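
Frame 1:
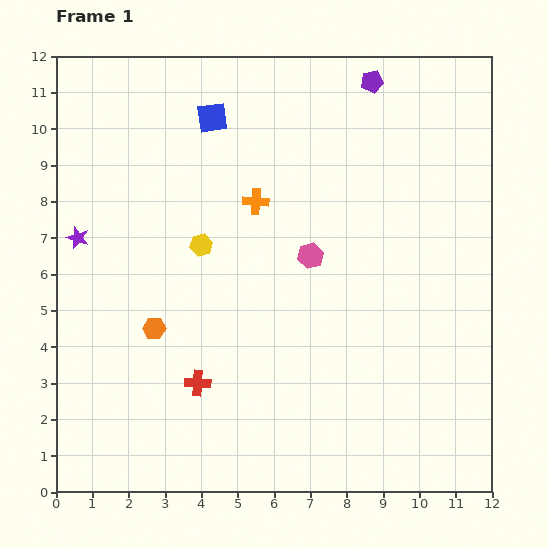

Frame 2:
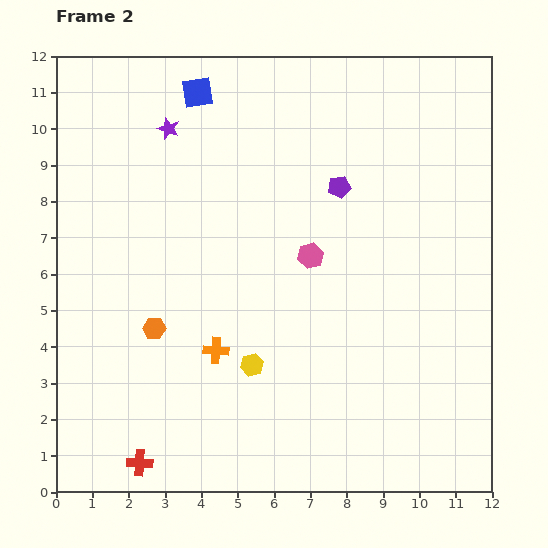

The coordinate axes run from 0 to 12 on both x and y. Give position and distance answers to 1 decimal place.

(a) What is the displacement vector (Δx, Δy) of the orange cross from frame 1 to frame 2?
(-1.1, -4.1)

The orange cross was at (5.5, 8.0) in frame 1 and (4.4, 3.9) in frame 2.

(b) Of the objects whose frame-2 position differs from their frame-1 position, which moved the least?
the blue square

(moved 0.8)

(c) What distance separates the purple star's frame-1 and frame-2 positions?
3.9

The purple star moved from (0.6, 7.0) to (3.1, 10.0), a distance of √(2.5² + 3.0²) ≈ 3.9.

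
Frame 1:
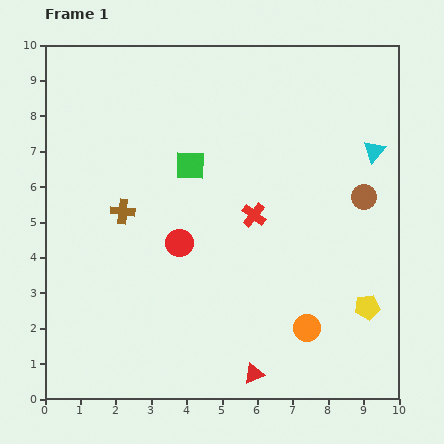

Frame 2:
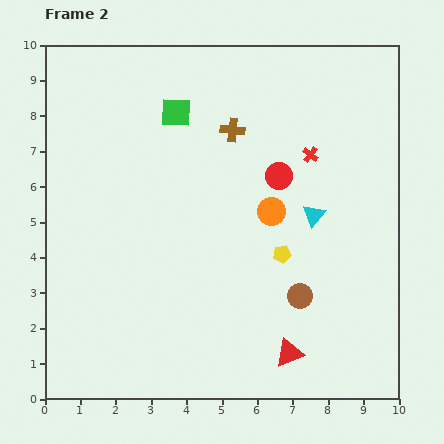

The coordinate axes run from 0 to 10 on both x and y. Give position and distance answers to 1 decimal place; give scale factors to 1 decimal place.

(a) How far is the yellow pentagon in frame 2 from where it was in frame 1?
2.8

The yellow pentagon moved from (9.1, 2.6) to (6.7, 4.1), a distance of √(2.4² + 1.5²) ≈ 2.8.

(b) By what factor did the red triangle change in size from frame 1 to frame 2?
1.4×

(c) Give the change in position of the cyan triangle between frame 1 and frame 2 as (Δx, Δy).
(-1.7, -1.8)

The cyan triangle was at (9.3, 7.0) in frame 1 and (7.6, 5.2) in frame 2.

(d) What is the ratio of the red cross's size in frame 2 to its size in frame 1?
0.6×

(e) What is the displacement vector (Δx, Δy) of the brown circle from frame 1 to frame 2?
(-1.8, -2.8)

The brown circle was at (9.0, 5.7) in frame 1 and (7.2, 2.9) in frame 2.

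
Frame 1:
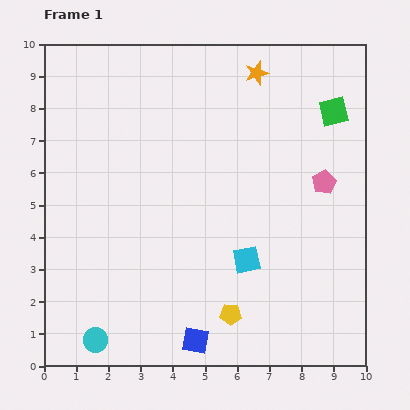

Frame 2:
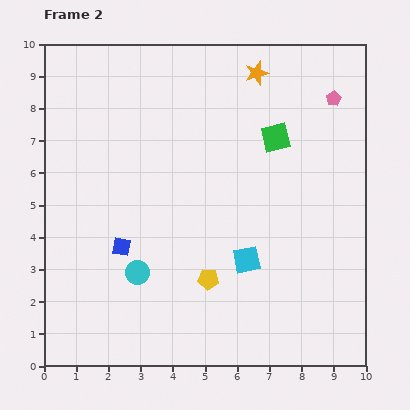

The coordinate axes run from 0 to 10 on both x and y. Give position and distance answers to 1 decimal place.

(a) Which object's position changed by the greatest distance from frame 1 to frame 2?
the blue square

(moved 3.7; next 2.6)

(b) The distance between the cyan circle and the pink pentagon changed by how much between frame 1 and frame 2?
-0.5

Distance in frame 1: 8.6. Distance in frame 2: 8.1.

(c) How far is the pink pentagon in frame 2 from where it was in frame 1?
2.6

The pink pentagon moved from (8.7, 5.7) to (9.0, 8.3), a distance of √(0.3² + 2.6²) ≈ 2.6.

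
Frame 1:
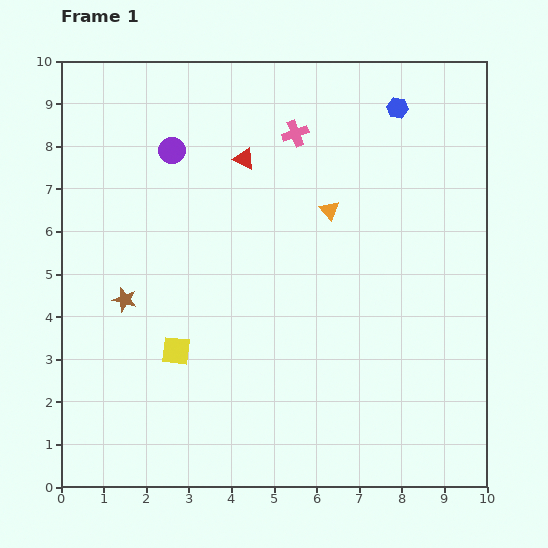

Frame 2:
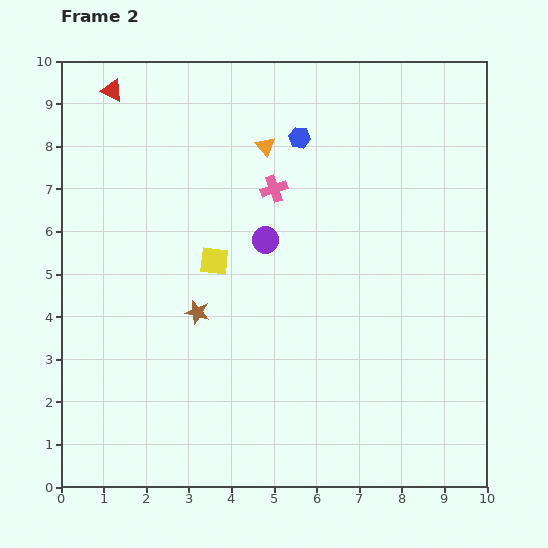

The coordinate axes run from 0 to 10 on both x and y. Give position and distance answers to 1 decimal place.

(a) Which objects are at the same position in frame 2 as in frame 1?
none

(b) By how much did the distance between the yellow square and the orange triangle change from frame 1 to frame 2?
-1.9

Distance in frame 1: 4.9. Distance in frame 2: 3.0.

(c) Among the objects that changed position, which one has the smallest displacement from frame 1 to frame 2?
the pink cross

(moved 1.4)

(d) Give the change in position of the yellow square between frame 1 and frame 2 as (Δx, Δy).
(0.9, 2.1)

The yellow square was at (2.7, 3.2) in frame 1 and (3.6, 5.3) in frame 2.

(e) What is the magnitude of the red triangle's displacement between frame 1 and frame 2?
3.5

The red triangle moved from (4.3, 7.7) to (1.2, 9.3), a distance of √(3.1² + 1.6²) ≈ 3.5.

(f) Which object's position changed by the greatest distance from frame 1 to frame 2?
the red triangle

(moved 3.5; next 3.0)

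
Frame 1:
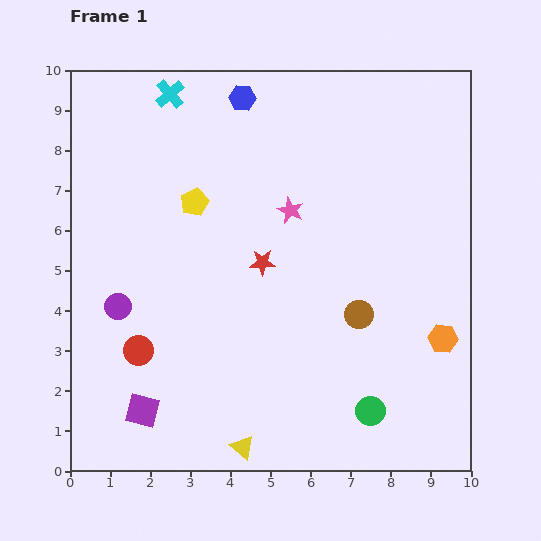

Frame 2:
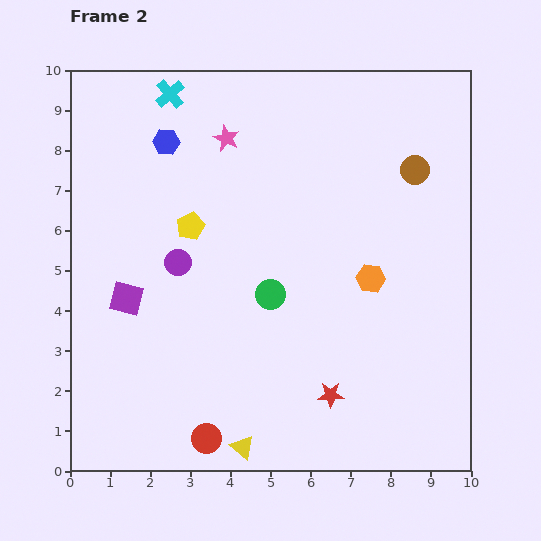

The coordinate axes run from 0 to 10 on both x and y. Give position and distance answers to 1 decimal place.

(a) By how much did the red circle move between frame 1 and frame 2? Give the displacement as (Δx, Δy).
(1.7, -2.2)

The red circle was at (1.7, 3.0) in frame 1 and (3.4, 0.8) in frame 2.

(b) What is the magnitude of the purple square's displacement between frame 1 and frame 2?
2.8

The purple square moved from (1.8, 1.5) to (1.4, 4.3), a distance of √(0.4² + 2.8²) ≈ 2.8.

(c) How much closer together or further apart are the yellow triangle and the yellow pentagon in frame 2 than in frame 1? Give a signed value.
-0.5

Distance in frame 1: 6.2. Distance in frame 2: 5.7.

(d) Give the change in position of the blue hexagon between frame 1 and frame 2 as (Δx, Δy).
(-1.9, -1.1)

The blue hexagon was at (4.3, 9.3) in frame 1 and (2.4, 8.2) in frame 2.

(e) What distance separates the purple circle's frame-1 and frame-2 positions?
1.9

The purple circle moved from (1.2, 4.1) to (2.7, 5.2), a distance of √(1.5² + 1.1²) ≈ 1.9.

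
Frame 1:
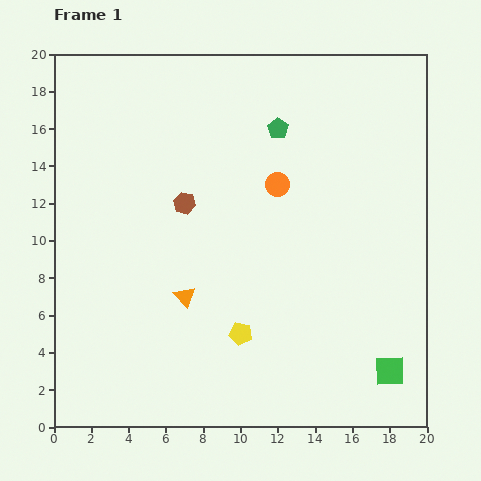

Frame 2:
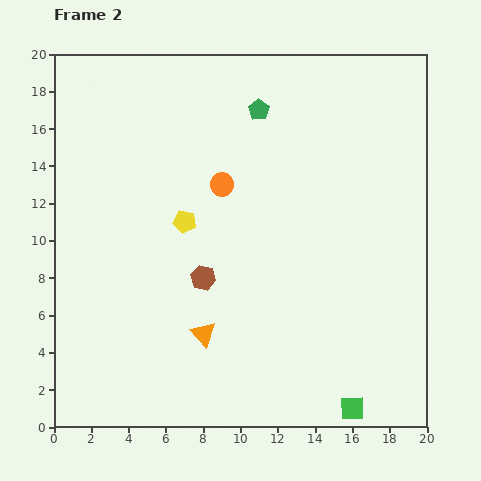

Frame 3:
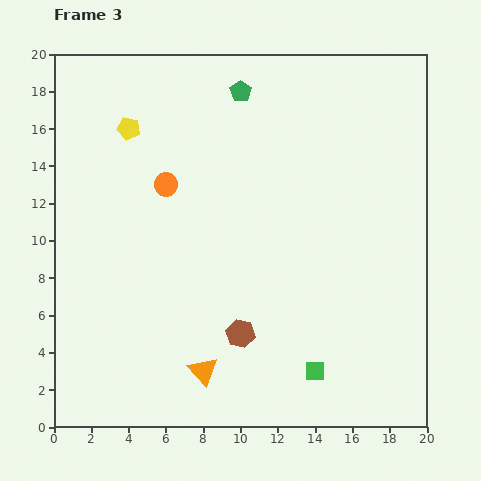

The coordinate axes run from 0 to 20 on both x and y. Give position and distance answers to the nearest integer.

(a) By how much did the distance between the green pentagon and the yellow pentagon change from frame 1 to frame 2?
-4

Distance in frame 1: 11. Distance in frame 2: 7.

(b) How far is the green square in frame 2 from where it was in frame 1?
3

The green square moved from (18, 3) to (16, 1), a distance of √(2² + 2²) ≈ 3.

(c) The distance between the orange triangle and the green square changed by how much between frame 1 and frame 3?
-6

Distance in frame 1: 12. Distance in frame 3: 6.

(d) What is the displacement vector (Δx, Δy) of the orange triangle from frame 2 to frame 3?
(0, -2)

The orange triangle was at (8, 5) in frame 2 and (8, 3) in frame 3.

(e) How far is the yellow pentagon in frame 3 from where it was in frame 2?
6

The yellow pentagon moved from (7, 11) to (4, 16), a distance of √(3² + 5²) ≈ 6.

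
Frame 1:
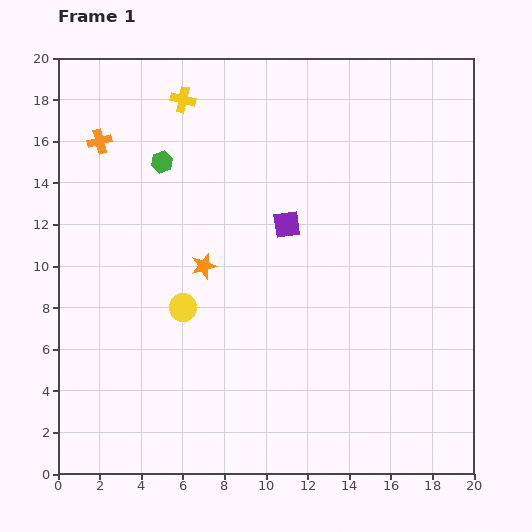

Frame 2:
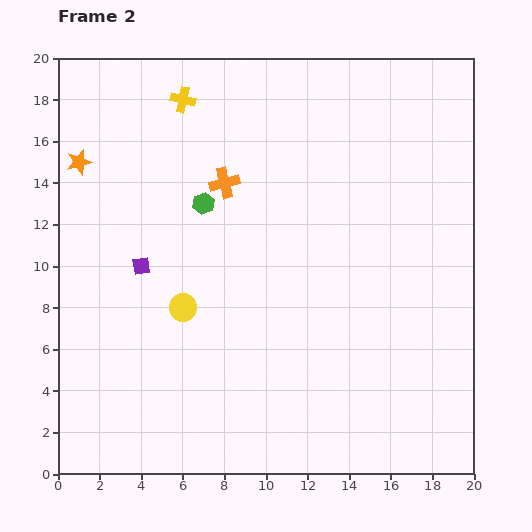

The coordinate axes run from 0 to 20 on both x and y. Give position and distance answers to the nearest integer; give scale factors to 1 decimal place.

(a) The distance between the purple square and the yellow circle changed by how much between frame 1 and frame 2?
-3

Distance in frame 1: 6. Distance in frame 2: 3.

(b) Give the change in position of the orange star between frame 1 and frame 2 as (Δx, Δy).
(-6, 5)

The orange star was at (7, 10) in frame 1 and (1, 15) in frame 2.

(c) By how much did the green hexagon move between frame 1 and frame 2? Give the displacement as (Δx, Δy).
(2, -2)

The green hexagon was at (5, 15) in frame 1 and (7, 13) in frame 2.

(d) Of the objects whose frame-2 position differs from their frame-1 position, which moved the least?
the green hexagon

(moved 3)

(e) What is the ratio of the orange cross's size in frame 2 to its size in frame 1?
1.3×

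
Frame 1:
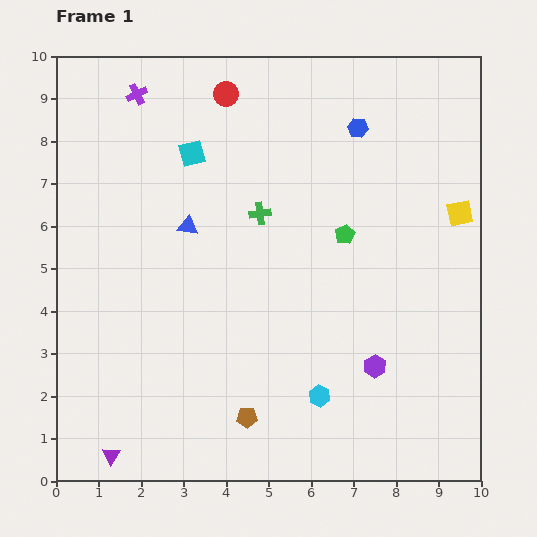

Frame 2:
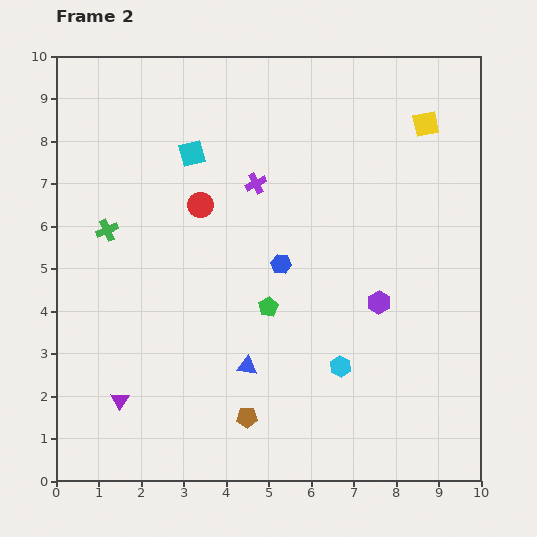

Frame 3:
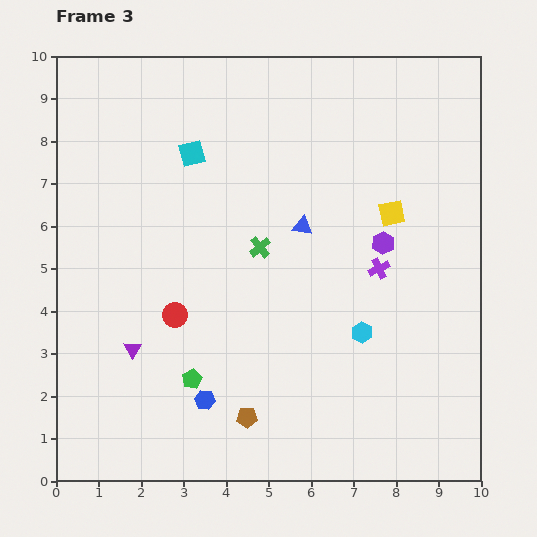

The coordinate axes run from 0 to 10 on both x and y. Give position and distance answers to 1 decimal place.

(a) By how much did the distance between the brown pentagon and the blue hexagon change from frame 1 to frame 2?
-3.6

Distance in frame 1: 7.3. Distance in frame 2: 3.7.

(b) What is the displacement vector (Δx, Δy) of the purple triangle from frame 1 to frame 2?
(0.2, 1.3)

The purple triangle was at (1.3, 0.6) in frame 1 and (1.5, 1.9) in frame 2.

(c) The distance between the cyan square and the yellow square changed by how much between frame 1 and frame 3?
-1.6

Distance in frame 1: 6.5. Distance in frame 3: 4.9.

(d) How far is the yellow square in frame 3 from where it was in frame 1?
1.6

The yellow square moved from (9.5, 6.3) to (7.9, 6.3), a distance of √(1.6² + 0.0²) ≈ 1.6.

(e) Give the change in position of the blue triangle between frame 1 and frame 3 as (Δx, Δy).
(2.7, 0.0)

The blue triangle was at (3.1, 6.0) in frame 1 and (5.8, 6.0) in frame 3.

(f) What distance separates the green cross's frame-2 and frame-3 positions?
3.6

The green cross moved from (1.2, 5.9) to (4.8, 5.5), a distance of √(3.6² + 0.4²) ≈ 3.6.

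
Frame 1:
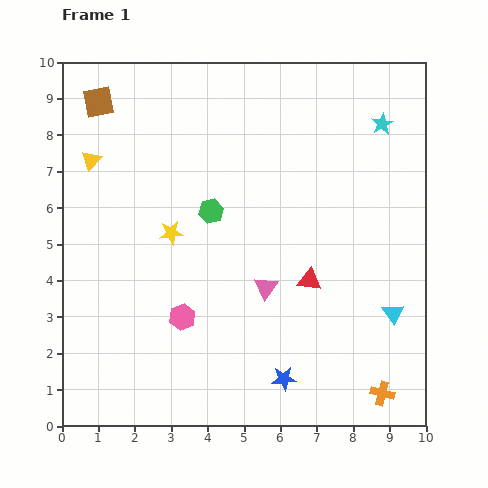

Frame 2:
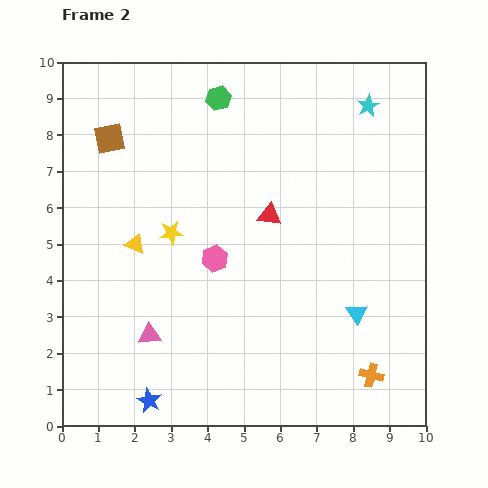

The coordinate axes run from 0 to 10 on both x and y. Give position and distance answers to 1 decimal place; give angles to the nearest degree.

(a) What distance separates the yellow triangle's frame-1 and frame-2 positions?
2.6

The yellow triangle moved from (0.8, 7.3) to (2.0, 5.0), a distance of √(1.2² + 2.3²) ≈ 2.6.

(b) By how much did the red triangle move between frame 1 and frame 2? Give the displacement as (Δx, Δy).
(-1.1, 1.8)

The red triangle was at (6.8, 4.0) in frame 1 and (5.7, 5.8) in frame 2.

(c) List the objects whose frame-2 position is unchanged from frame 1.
the yellow star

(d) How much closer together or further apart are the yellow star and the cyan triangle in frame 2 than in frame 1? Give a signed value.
-0.9

Distance in frame 1: 6.5. Distance in frame 2: 5.6.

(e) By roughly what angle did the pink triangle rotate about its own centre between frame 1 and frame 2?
51° clockwise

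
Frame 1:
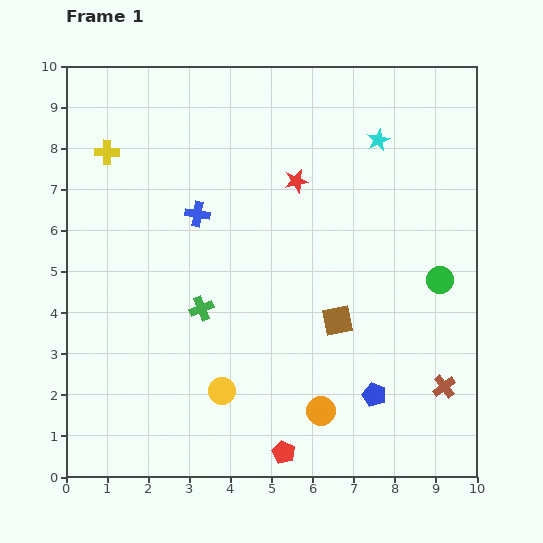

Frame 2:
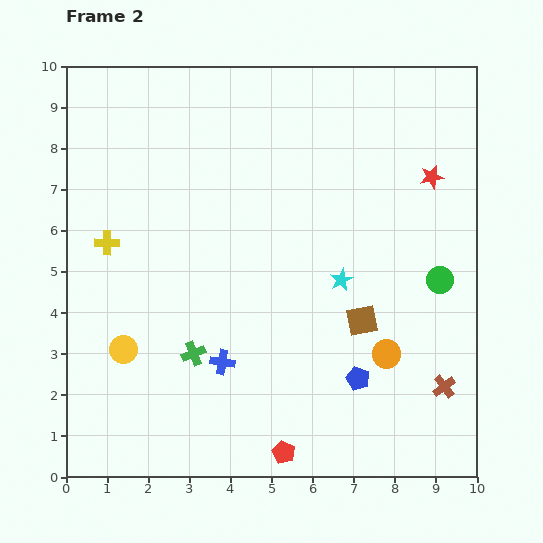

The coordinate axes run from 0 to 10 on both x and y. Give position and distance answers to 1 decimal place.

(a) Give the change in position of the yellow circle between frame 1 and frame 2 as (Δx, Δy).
(-2.4, 1.0)

The yellow circle was at (3.8, 2.1) in frame 1 and (1.4, 3.1) in frame 2.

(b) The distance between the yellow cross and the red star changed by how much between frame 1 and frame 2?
+3.4

Distance in frame 1: 4.7. Distance in frame 2: 8.1.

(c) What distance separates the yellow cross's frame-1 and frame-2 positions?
2.2

The yellow cross moved from (1.0, 7.9) to (1.0, 5.7), a distance of √(0.0² + 2.2²) ≈ 2.2.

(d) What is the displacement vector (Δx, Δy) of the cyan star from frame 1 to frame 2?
(-0.9, -3.4)

The cyan star was at (7.6, 8.2) in frame 1 and (6.7, 4.8) in frame 2.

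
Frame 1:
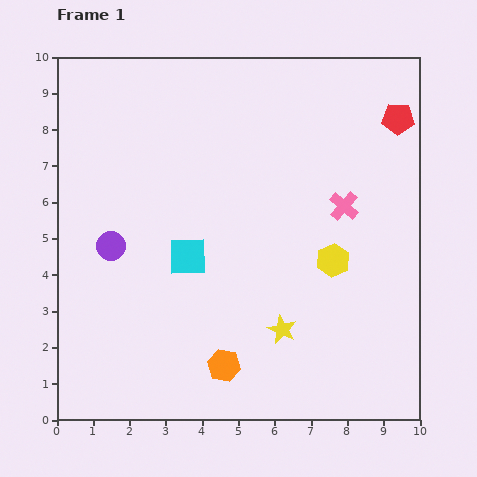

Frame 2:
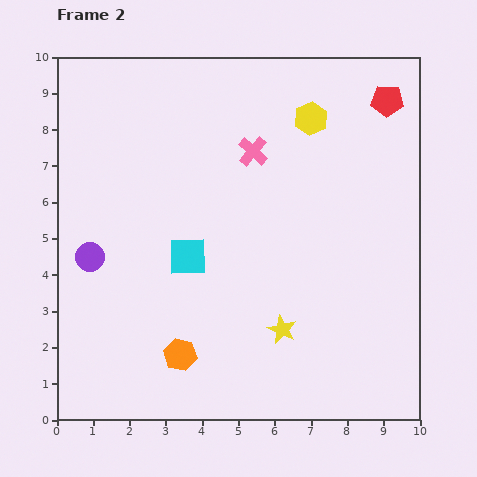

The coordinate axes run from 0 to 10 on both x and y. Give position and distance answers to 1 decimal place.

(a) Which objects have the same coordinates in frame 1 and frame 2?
the cyan square, the yellow star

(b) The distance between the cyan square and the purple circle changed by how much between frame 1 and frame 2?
+0.6

Distance in frame 1: 2.1. Distance in frame 2: 2.7.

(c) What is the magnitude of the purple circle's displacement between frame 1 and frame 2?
0.7

The purple circle moved from (1.5, 4.8) to (0.9, 4.5), a distance of √(0.6² + 0.3²) ≈ 0.7.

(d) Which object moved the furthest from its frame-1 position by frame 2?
the yellow hexagon

(moved 3.9; next 2.9)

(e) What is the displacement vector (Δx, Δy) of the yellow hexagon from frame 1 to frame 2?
(-0.6, 3.9)

The yellow hexagon was at (7.6, 4.4) in frame 1 and (7.0, 8.3) in frame 2.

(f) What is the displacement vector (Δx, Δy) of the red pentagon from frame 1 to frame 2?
(-0.3, 0.5)

The red pentagon was at (9.4, 8.3) in frame 1 and (9.1, 8.8) in frame 2.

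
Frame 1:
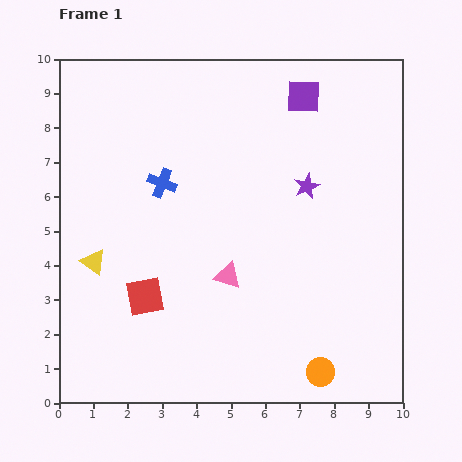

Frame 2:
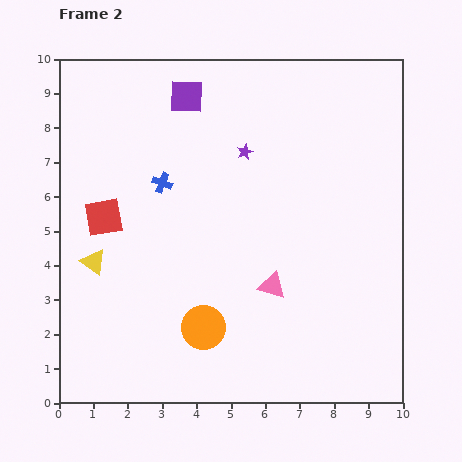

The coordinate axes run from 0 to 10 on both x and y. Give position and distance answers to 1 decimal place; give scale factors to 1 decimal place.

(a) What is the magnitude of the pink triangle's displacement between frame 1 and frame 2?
1.3

The pink triangle moved from (4.9, 3.7) to (6.2, 3.4), a distance of √(1.3² + 0.3²) ≈ 1.3.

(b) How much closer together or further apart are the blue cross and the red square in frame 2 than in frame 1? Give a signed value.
-1.3

Distance in frame 1: 3.3. Distance in frame 2: 2.0.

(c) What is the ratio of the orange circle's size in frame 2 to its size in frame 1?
1.6×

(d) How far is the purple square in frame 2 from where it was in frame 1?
3.4

The purple square moved from (7.1, 8.9) to (3.7, 8.9), a distance of √(3.4² + 0.0²) ≈ 3.4.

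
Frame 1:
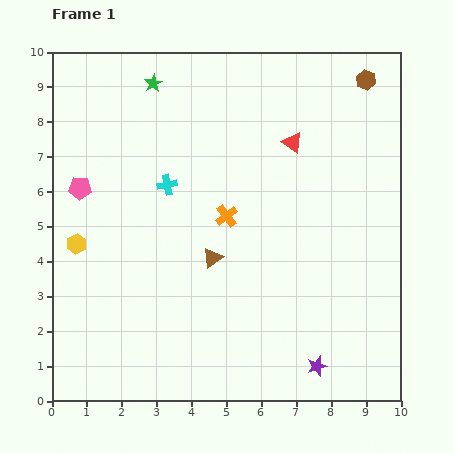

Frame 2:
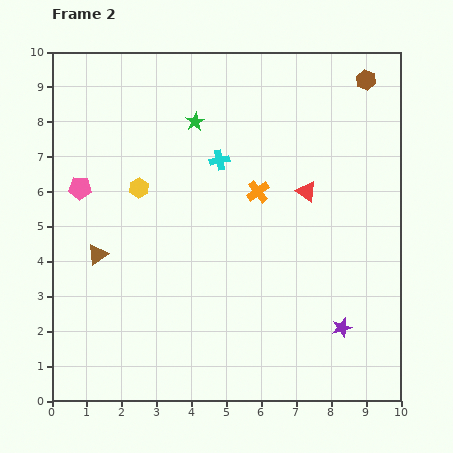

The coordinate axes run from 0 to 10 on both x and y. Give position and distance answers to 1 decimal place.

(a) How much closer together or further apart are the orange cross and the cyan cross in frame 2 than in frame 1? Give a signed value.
-0.5

Distance in frame 1: 1.9. Distance in frame 2: 1.4.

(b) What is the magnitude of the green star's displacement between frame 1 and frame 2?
1.6

The green star moved from (2.9, 9.1) to (4.1, 8.0), a distance of √(1.2² + 1.1²) ≈ 1.6.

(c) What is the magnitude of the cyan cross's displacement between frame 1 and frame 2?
1.7

The cyan cross moved from (3.3, 6.2) to (4.8, 6.9), a distance of √(1.5² + 0.7²) ≈ 1.7.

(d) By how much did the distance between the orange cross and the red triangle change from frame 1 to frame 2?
-1.4

Distance in frame 1: 2.8. Distance in frame 2: 1.4.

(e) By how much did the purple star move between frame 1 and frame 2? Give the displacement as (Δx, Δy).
(0.7, 1.1)

The purple star was at (7.6, 1.0) in frame 1 and (8.3, 2.1) in frame 2.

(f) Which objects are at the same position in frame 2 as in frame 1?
the brown hexagon, the pink pentagon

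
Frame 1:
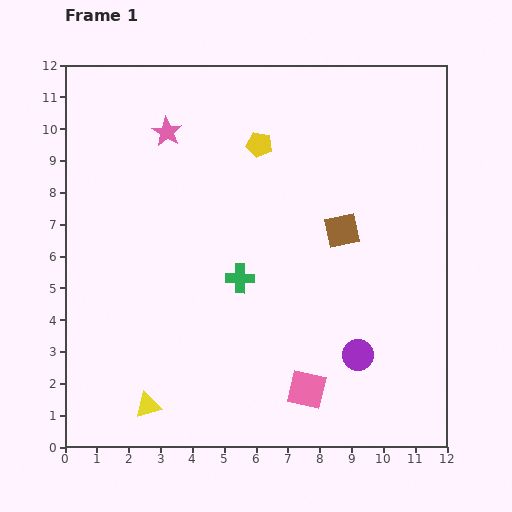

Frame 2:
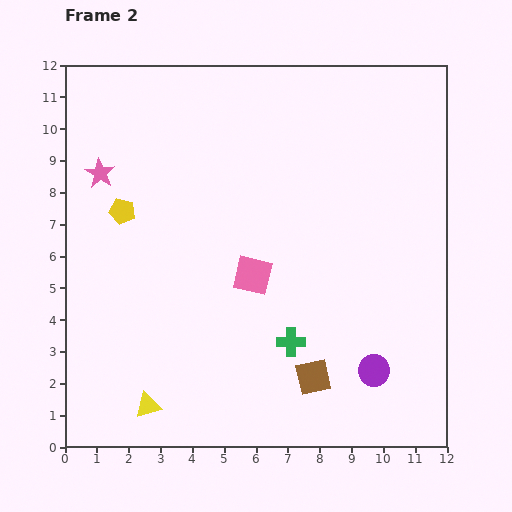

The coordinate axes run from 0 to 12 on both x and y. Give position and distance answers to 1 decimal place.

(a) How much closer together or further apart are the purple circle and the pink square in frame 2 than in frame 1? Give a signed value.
+2.9

Distance in frame 1: 1.9. Distance in frame 2: 4.8.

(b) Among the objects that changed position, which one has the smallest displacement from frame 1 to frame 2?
the purple circle

(moved 0.7)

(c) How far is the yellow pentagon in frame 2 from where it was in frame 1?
4.8

The yellow pentagon moved from (6.1, 9.5) to (1.8, 7.4), a distance of √(4.3² + 2.1²) ≈ 4.8.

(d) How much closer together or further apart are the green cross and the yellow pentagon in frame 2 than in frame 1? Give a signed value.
+2.5

Distance in frame 1: 4.2. Distance in frame 2: 6.7.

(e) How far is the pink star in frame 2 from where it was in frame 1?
2.5

The pink star moved from (3.2, 9.9) to (1.1, 8.6), a distance of √(2.1² + 1.3²) ≈ 2.5.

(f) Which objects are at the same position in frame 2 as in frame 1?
the yellow triangle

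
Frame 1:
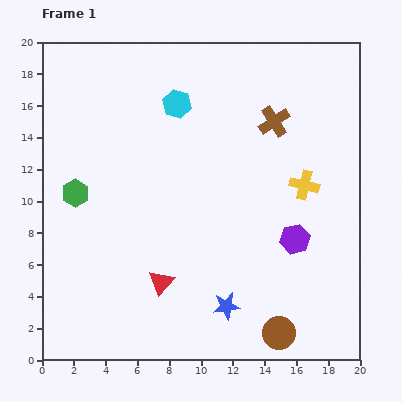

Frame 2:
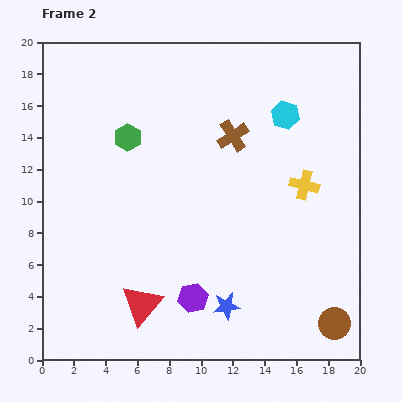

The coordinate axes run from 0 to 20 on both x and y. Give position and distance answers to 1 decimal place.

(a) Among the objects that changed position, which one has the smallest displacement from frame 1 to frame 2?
the red triangle

(moved 1.8)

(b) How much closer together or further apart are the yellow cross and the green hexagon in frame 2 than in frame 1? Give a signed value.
-2.9

Distance in frame 1: 14.4. Distance in frame 2: 11.5.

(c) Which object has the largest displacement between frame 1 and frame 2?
the purple hexagon

(moved 7.4; next 6.8)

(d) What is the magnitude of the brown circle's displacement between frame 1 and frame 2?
3.6

The brown circle moved from (14.9, 1.7) to (18.4, 2.3), a distance of √(3.5² + 0.6²) ≈ 3.6.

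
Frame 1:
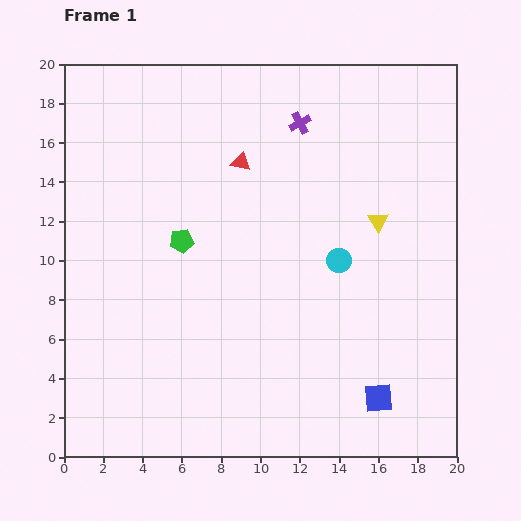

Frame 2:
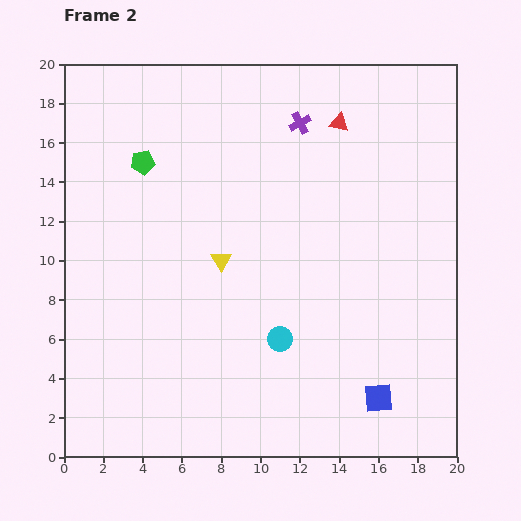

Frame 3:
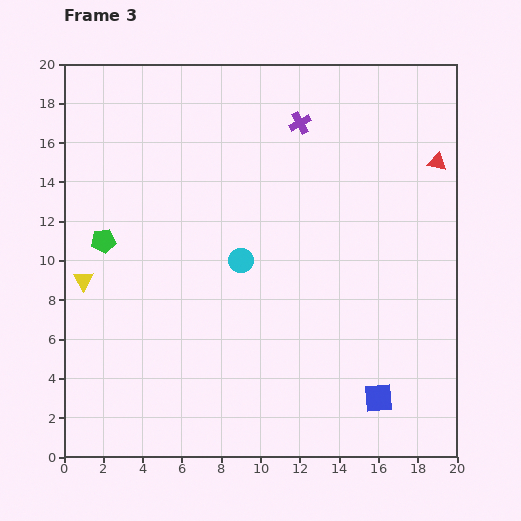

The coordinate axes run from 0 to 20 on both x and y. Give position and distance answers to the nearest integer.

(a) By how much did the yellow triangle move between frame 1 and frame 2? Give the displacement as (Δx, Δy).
(-8, -2)

The yellow triangle was at (16, 12) in frame 1 and (8, 10) in frame 2.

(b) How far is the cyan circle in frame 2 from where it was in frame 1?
5

The cyan circle moved from (14, 10) to (11, 6), a distance of √(3² + 4²) ≈ 5.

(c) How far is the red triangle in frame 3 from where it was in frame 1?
10

The red triangle moved from (9, 15) to (19, 15), a distance of √(10² + 0²) ≈ 10.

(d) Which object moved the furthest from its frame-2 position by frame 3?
the yellow triangle

(moved 7; next 5)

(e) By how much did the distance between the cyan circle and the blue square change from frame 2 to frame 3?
+4

Distance in frame 2: 6. Distance in frame 3: 10.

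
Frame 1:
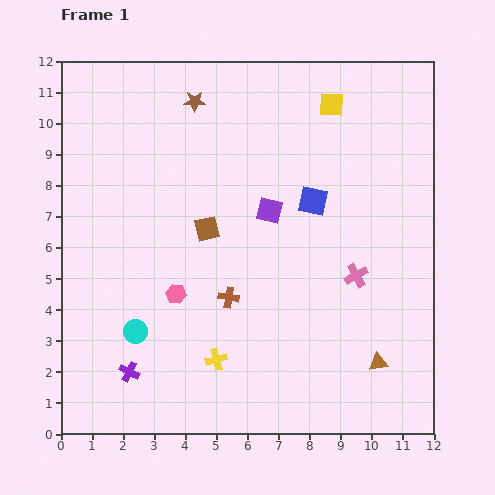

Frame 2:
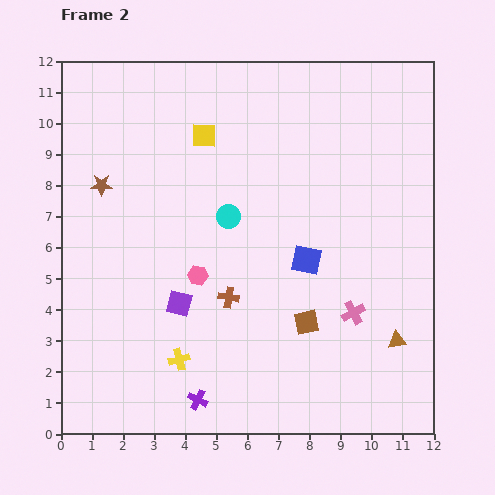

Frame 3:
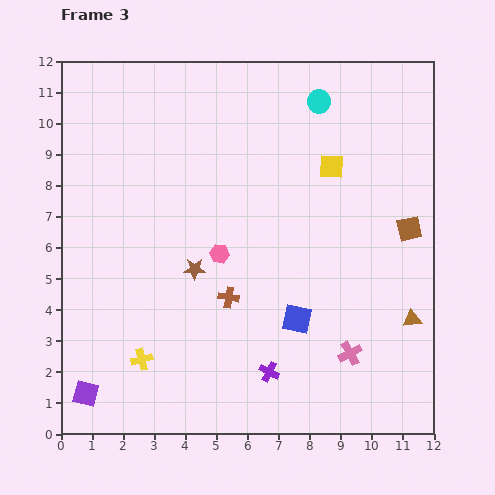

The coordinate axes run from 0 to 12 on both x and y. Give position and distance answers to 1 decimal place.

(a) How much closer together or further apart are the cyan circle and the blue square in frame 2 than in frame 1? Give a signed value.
-4.2

Distance in frame 1: 7.1. Distance in frame 2: 2.9.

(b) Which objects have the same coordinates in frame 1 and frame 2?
the brown cross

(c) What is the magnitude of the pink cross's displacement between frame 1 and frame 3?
2.5

The pink cross moved from (9.5, 5.1) to (9.3, 2.6), a distance of √(0.2² + 2.5²) ≈ 2.5.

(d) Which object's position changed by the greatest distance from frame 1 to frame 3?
the cyan circle

(moved 9.5; next 8.3)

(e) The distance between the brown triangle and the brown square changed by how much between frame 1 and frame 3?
-4.1

Distance in frame 1: 7.0. Distance in frame 3: 2.9.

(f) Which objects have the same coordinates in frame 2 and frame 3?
the brown cross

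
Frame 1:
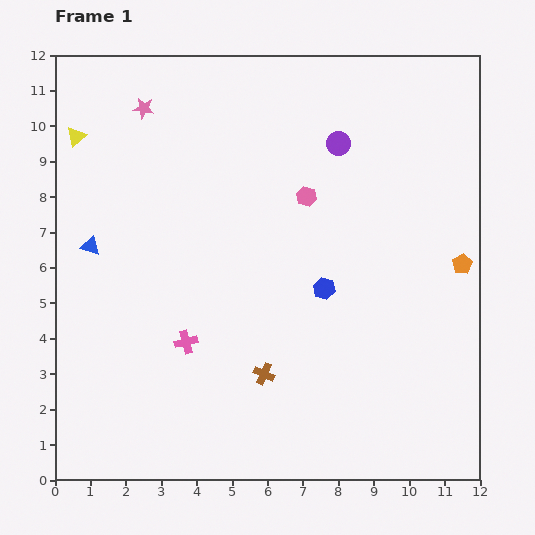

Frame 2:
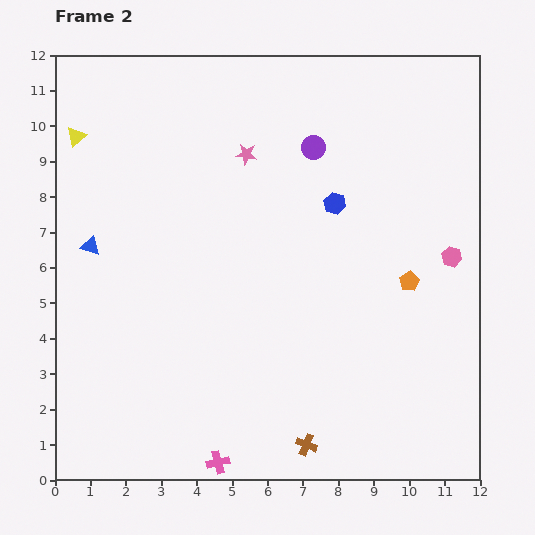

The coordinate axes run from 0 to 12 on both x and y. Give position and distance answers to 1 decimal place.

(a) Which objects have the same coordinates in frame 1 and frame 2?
the blue triangle, the yellow triangle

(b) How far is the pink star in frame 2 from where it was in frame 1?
3.2

The pink star moved from (2.5, 10.5) to (5.4, 9.2), a distance of √(2.9² + 1.3²) ≈ 3.2.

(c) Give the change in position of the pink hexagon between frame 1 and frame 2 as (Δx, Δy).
(4.1, -1.7)

The pink hexagon was at (7.1, 8.0) in frame 1 and (11.2, 6.3) in frame 2.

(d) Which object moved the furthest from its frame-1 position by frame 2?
the pink hexagon

(moved 4.4; next 3.5)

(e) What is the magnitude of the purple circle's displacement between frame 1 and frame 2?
0.7

The purple circle moved from (8.0, 9.5) to (7.3, 9.4), a distance of √(0.7² + 0.1²) ≈ 0.7.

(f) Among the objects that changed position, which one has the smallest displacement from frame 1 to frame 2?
the purple circle

(moved 0.7)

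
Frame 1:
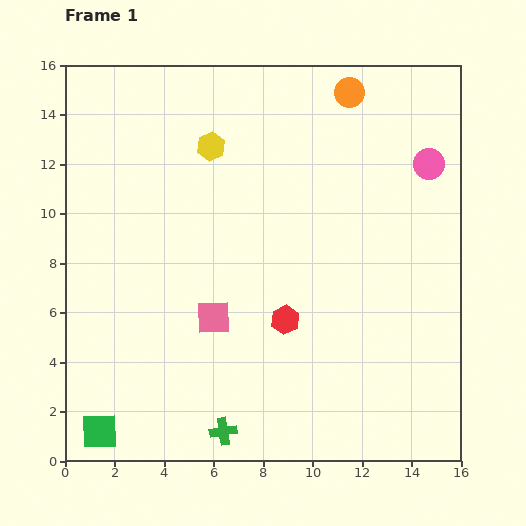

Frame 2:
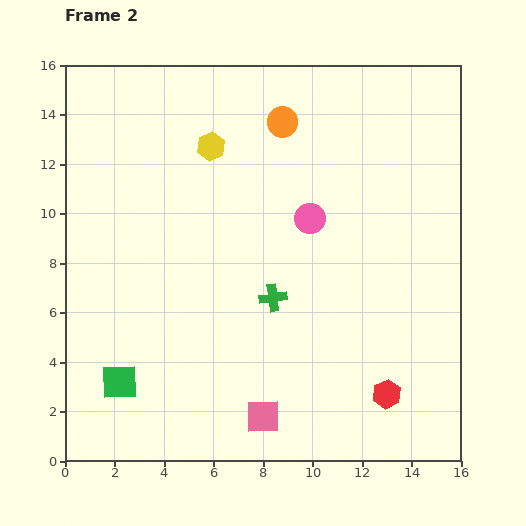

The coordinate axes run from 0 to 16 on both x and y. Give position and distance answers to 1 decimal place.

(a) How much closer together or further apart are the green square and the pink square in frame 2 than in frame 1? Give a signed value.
-0.5

Distance in frame 1: 6.5. Distance in frame 2: 6.0.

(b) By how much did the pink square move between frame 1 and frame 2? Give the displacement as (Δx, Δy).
(2.0, -4.0)

The pink square was at (6.0, 5.8) in frame 1 and (8.0, 1.8) in frame 2.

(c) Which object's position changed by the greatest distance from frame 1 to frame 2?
the green cross

(moved 5.8; next 5.3)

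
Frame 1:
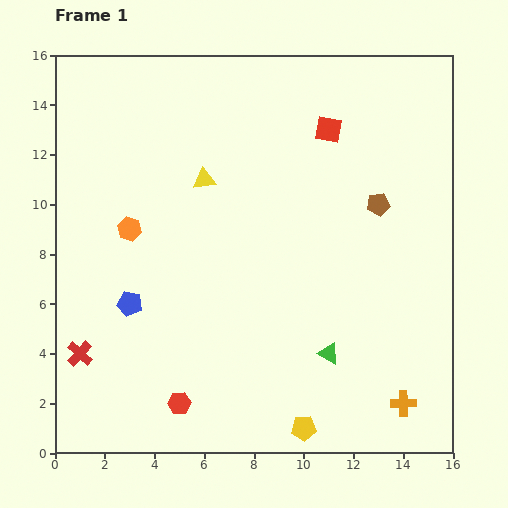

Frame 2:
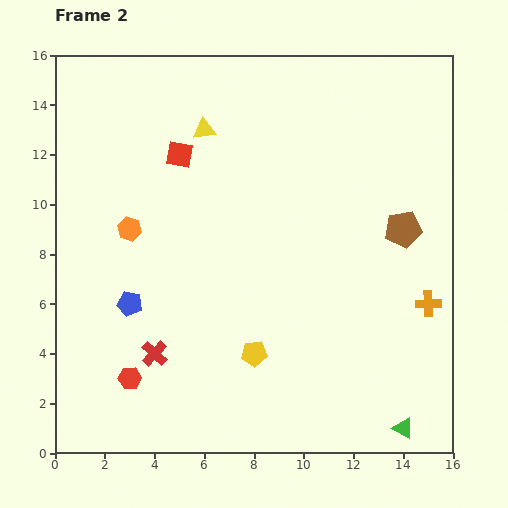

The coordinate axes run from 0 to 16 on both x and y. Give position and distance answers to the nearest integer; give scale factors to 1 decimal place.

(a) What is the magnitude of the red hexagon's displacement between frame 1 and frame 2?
2

The red hexagon moved from (5, 2) to (3, 3), a distance of √(2² + 1²) ≈ 2.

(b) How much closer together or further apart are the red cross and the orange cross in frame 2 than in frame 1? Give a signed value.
-2

Distance in frame 1: 13. Distance in frame 2: 11.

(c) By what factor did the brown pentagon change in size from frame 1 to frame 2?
1.6×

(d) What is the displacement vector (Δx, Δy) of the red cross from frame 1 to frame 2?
(3, 0)

The red cross was at (1, 4) in frame 1 and (4, 4) in frame 2.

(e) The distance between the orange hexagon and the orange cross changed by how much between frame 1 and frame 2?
-1

Distance in frame 1: 13. Distance in frame 2: 12.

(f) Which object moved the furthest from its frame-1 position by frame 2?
the red square

(moved 6; next 4)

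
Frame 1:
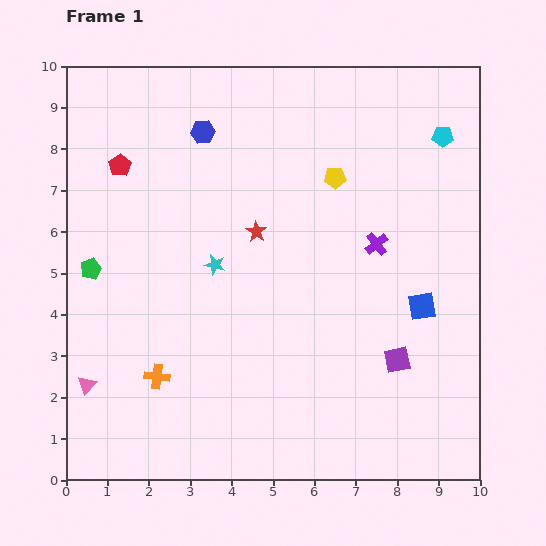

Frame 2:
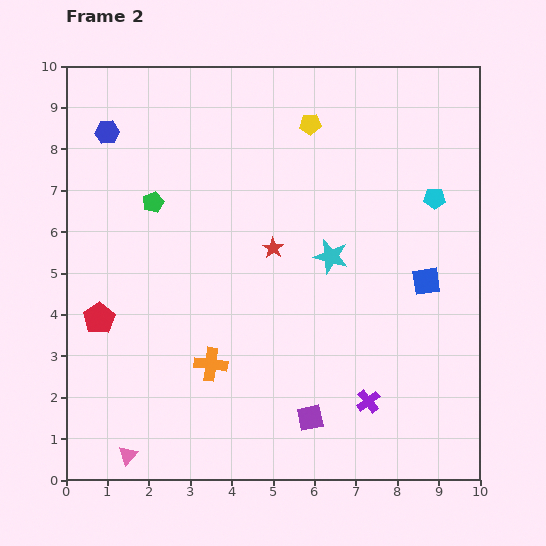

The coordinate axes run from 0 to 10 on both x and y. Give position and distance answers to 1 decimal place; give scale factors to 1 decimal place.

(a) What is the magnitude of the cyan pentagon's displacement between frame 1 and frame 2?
1.5

The cyan pentagon moved from (9.1, 8.3) to (8.9, 6.8), a distance of √(0.2² + 1.5²) ≈ 1.5.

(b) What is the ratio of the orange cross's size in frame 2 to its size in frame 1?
1.3×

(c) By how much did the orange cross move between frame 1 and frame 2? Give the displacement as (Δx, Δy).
(1.3, 0.3)

The orange cross was at (2.2, 2.5) in frame 1 and (3.5, 2.8) in frame 2.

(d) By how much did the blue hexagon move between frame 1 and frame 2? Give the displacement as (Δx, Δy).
(-2.3, 0.0)

The blue hexagon was at (3.3, 8.4) in frame 1 and (1.0, 8.4) in frame 2.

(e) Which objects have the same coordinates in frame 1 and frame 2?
none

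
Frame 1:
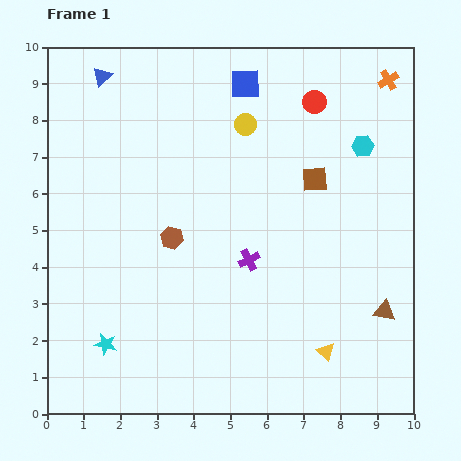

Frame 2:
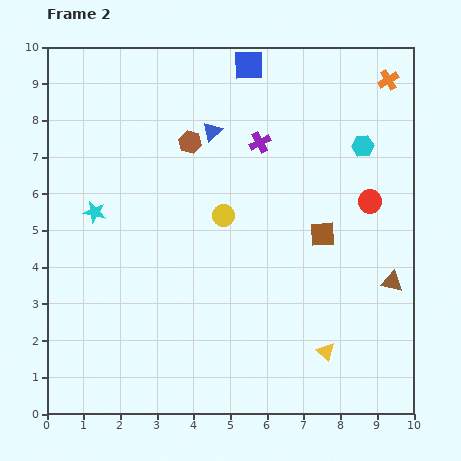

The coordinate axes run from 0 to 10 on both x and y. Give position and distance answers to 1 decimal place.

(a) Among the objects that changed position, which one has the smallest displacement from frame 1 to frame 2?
the blue square

(moved 0.5)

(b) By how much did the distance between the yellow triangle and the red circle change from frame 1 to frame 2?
-2.5

Distance in frame 1: 6.8. Distance in frame 2: 4.3.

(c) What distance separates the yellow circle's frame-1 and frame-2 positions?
2.6

The yellow circle moved from (5.4, 7.9) to (4.8, 5.4), a distance of √(0.6² + 2.5²) ≈ 2.6.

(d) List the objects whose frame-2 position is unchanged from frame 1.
the cyan hexagon, the yellow triangle, the orange cross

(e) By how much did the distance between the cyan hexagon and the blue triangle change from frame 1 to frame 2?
-3.2

Distance in frame 1: 7.3. Distance in frame 2: 4.1.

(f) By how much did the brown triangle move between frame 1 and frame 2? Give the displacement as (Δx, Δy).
(0.2, 0.8)

The brown triangle was at (9.2, 2.8) in frame 1 and (9.4, 3.6) in frame 2.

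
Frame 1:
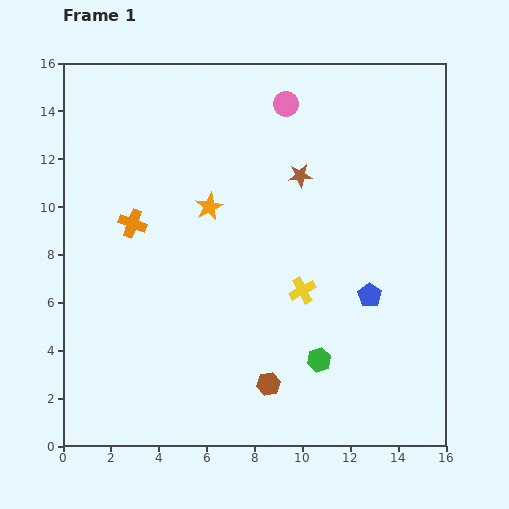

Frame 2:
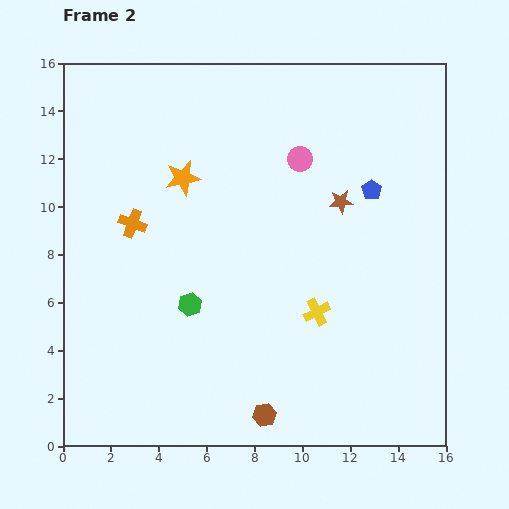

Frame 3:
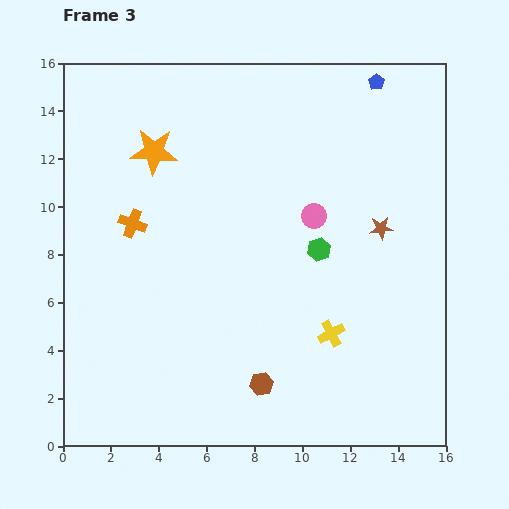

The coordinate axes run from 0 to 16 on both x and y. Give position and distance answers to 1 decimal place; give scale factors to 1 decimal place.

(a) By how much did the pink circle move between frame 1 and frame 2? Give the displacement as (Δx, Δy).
(0.6, -2.3)

The pink circle was at (9.3, 14.3) in frame 1 and (9.9, 12.0) in frame 2.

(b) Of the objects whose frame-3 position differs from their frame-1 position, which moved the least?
the brown hexagon

(moved 0.3)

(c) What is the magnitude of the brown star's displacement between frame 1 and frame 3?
4.0

The brown star moved from (9.9, 11.3) to (13.3, 9.1), a distance of √(3.4² + 2.2²) ≈ 4.0.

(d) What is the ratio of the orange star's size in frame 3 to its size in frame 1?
1.7×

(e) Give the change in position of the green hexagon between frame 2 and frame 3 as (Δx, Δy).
(5.4, 2.3)

The green hexagon was at (5.3, 5.9) in frame 2 and (10.7, 8.2) in frame 3.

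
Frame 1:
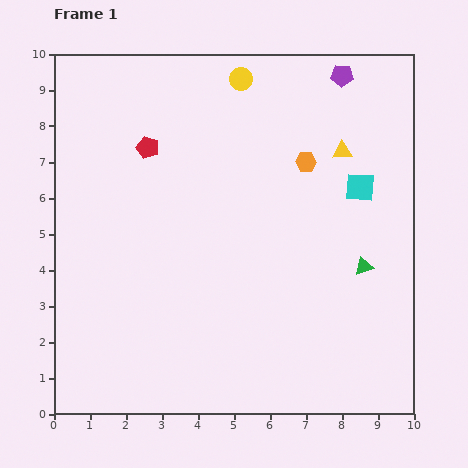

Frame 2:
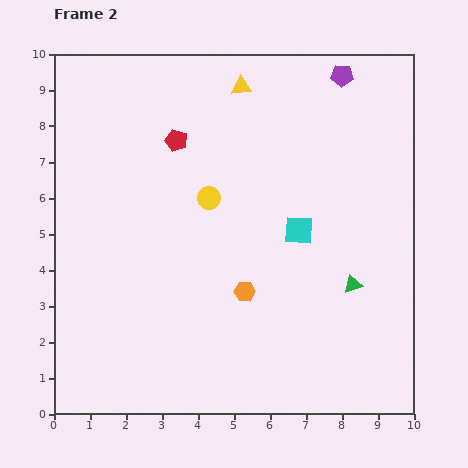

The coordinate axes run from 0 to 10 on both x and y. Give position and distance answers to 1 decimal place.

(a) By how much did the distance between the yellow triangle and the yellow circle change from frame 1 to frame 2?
-0.2

Distance in frame 1: 3.4. Distance in frame 2: 3.2.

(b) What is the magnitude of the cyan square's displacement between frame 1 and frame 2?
2.1

The cyan square moved from (8.5, 6.3) to (6.8, 5.1), a distance of √(1.7² + 1.2²) ≈ 2.1.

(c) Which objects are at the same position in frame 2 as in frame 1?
the purple pentagon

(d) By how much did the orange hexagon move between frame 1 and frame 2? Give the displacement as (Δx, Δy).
(-1.7, -3.6)

The orange hexagon was at (7.0, 7.0) in frame 1 and (5.3, 3.4) in frame 2.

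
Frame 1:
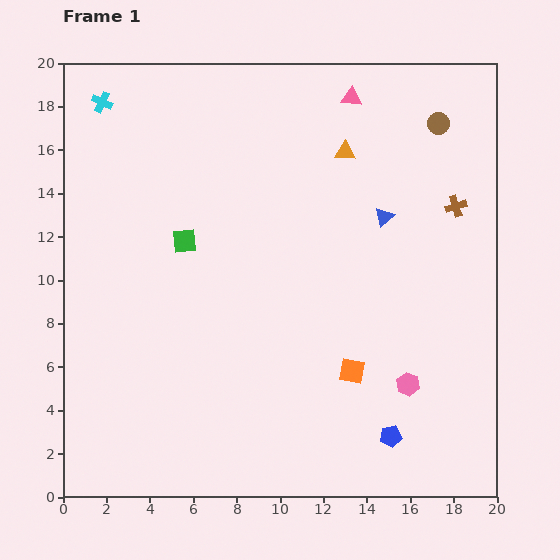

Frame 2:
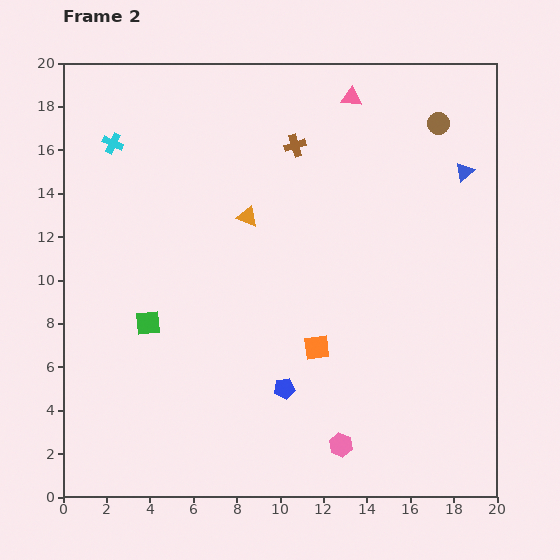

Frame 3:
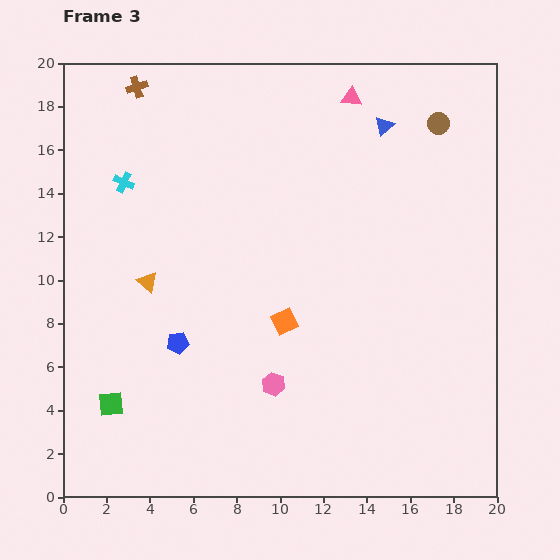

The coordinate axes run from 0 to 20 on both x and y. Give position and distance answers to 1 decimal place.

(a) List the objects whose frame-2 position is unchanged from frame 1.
the brown circle, the pink triangle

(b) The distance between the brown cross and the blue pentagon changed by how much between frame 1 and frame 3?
+1.0

Distance in frame 1: 11.0. Distance in frame 3: 12.0.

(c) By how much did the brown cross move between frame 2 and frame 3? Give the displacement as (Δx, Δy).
(-7.3, 2.7)

The brown cross was at (10.7, 16.2) in frame 2 and (3.4, 18.9) in frame 3.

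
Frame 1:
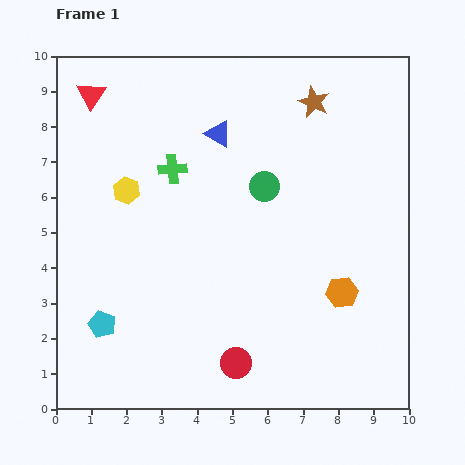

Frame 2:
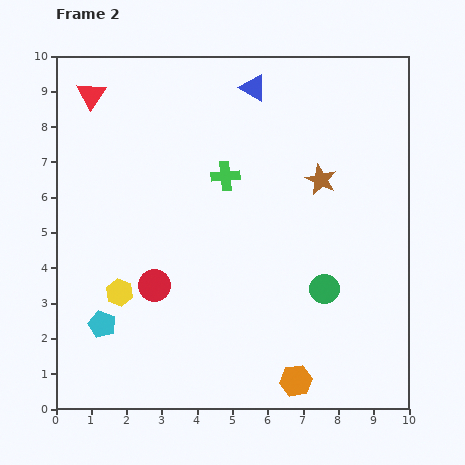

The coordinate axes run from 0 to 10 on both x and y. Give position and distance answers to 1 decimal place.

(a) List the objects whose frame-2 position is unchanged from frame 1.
the red triangle, the cyan pentagon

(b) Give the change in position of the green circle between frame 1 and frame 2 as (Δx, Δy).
(1.7, -2.9)

The green circle was at (5.9, 6.3) in frame 1 and (7.6, 3.4) in frame 2.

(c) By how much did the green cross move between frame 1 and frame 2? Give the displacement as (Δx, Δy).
(1.5, -0.2)

The green cross was at (3.3, 6.8) in frame 1 and (4.8, 6.6) in frame 2.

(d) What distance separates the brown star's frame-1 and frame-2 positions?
2.2

The brown star moved from (7.3, 8.7) to (7.5, 6.5), a distance of √(0.2² + 2.2²) ≈ 2.2.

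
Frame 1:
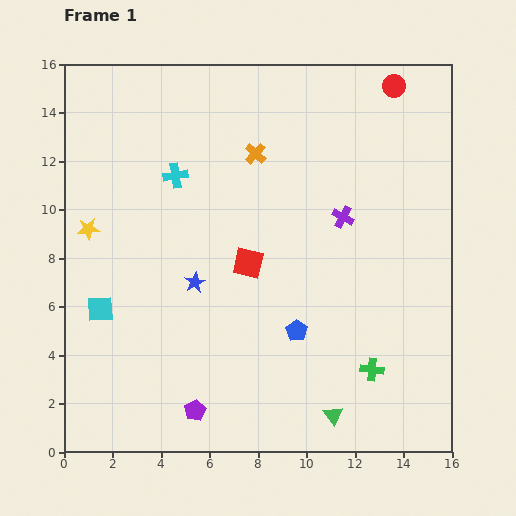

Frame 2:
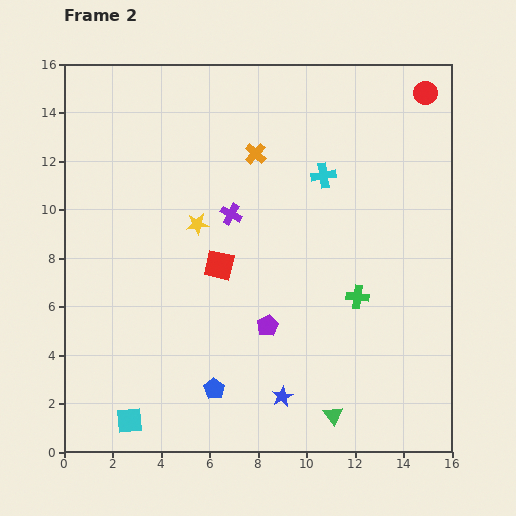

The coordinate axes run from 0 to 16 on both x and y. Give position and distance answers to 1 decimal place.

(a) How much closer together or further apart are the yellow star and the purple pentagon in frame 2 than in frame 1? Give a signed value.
-3.6

Distance in frame 1: 8.7. Distance in frame 2: 5.1.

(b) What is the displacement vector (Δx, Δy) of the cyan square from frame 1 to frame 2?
(1.2, -4.6)

The cyan square was at (1.5, 5.9) in frame 1 and (2.7, 1.3) in frame 2.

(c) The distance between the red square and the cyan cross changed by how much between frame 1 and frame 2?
+1.0

Distance in frame 1: 4.7. Distance in frame 2: 5.7.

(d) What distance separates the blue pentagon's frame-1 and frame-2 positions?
4.2

The blue pentagon moved from (9.6, 5.0) to (6.2, 2.6), a distance of √(3.4² + 2.4²) ≈ 4.2.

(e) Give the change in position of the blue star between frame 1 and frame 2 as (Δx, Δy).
(3.6, -4.7)

The blue star was at (5.4, 7.0) in frame 1 and (9.0, 2.3) in frame 2.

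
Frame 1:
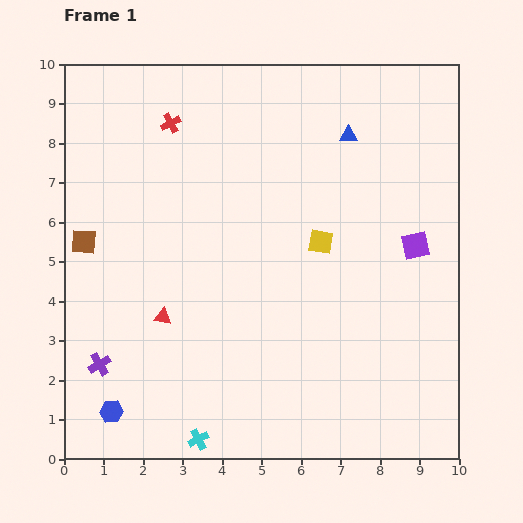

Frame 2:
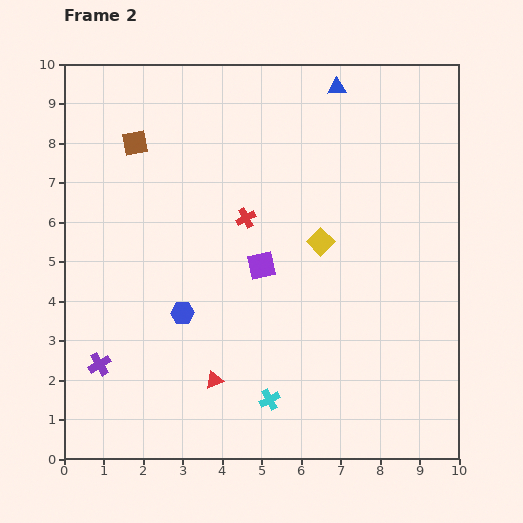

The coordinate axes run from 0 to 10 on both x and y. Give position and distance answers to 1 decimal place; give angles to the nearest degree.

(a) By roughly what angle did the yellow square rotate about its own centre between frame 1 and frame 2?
36° clockwise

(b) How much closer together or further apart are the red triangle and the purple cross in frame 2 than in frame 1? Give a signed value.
+0.9

Distance in frame 1: 2.0. Distance in frame 2: 2.9.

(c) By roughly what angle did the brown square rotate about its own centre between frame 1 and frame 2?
15° counter-clockwise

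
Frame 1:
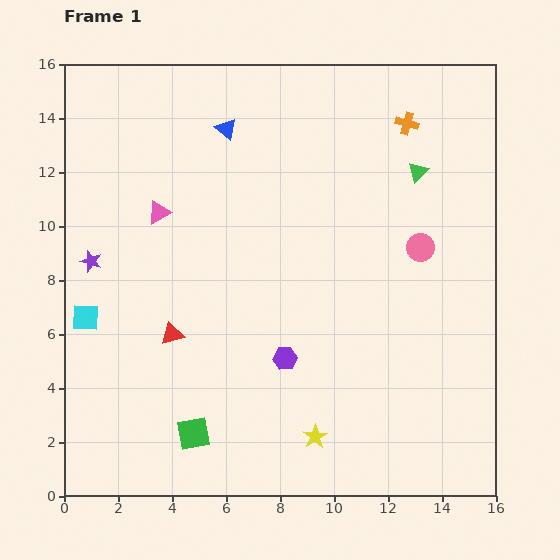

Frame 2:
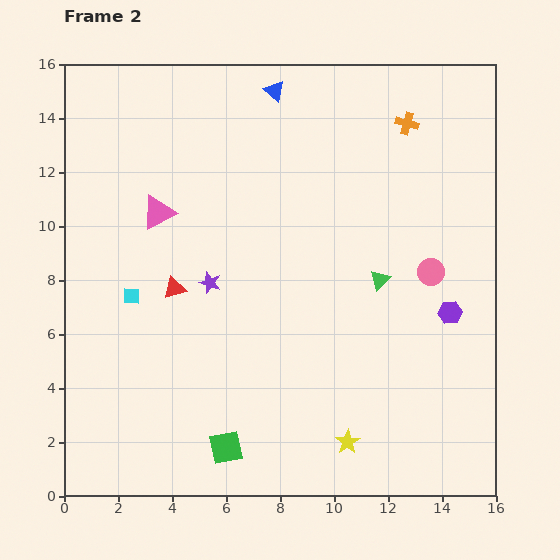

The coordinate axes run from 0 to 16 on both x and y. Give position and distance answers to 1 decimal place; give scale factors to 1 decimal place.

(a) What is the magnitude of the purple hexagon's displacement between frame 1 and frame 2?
6.3

The purple hexagon moved from (8.2, 5.1) to (14.3, 6.8), a distance of √(6.1² + 1.7²) ≈ 6.3.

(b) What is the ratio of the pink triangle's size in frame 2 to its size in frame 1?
1.5×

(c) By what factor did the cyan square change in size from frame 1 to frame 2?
0.6×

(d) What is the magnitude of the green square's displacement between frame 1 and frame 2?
1.3

The green square moved from (4.8, 2.3) to (6.0, 1.8), a distance of √(1.2² + 0.5²) ≈ 1.3.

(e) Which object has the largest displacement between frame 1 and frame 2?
the purple hexagon

(moved 6.3; next 4.5)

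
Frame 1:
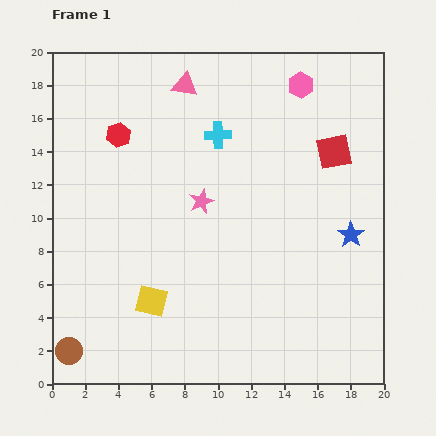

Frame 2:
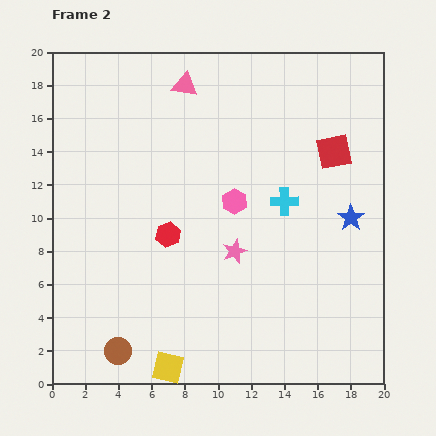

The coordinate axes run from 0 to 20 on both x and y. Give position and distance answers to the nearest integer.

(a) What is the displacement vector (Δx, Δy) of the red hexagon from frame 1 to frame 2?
(3, -6)

The red hexagon was at (4, 15) in frame 1 and (7, 9) in frame 2.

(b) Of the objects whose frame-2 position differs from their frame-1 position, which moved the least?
the blue star

(moved 1)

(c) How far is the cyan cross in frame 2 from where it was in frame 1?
6

The cyan cross moved from (10, 15) to (14, 11), a distance of √(4² + 4²) ≈ 6.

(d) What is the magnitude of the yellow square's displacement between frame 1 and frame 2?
4

The yellow square moved from (6, 5) to (7, 1), a distance of √(1² + 4²) ≈ 4.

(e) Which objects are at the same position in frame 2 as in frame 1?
the red square, the pink triangle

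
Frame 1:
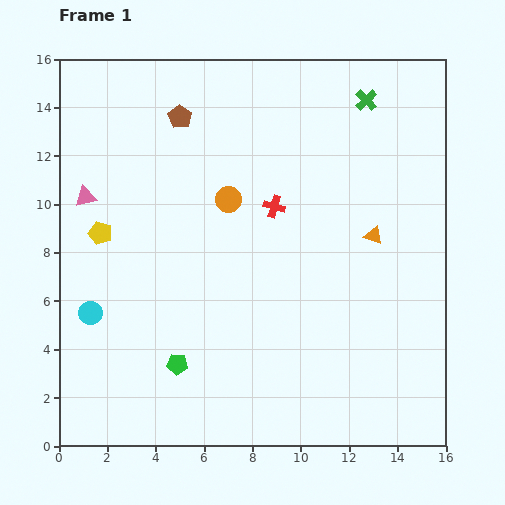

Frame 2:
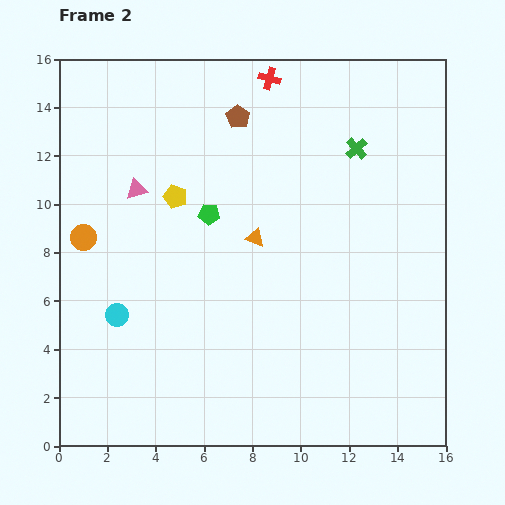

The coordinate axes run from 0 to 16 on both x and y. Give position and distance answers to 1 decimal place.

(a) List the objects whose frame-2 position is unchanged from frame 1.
none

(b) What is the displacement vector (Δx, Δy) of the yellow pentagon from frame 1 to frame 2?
(3.1, 1.5)

The yellow pentagon was at (1.7, 8.8) in frame 1 and (4.8, 10.3) in frame 2.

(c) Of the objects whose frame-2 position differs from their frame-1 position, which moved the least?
the cyan circle

(moved 1.1)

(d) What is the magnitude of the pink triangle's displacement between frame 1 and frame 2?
2.1

The pink triangle moved from (1.1, 10.3) to (3.2, 10.6), a distance of √(2.1² + 0.3²) ≈ 2.1.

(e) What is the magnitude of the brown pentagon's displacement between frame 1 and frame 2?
2.4

The brown pentagon moved from (5.0, 13.6) to (7.4, 13.6), a distance of √(2.4² + 0.0²) ≈ 2.4.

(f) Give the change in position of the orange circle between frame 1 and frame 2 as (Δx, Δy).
(-6.0, -1.6)

The orange circle was at (7.0, 10.2) in frame 1 and (1.0, 8.6) in frame 2.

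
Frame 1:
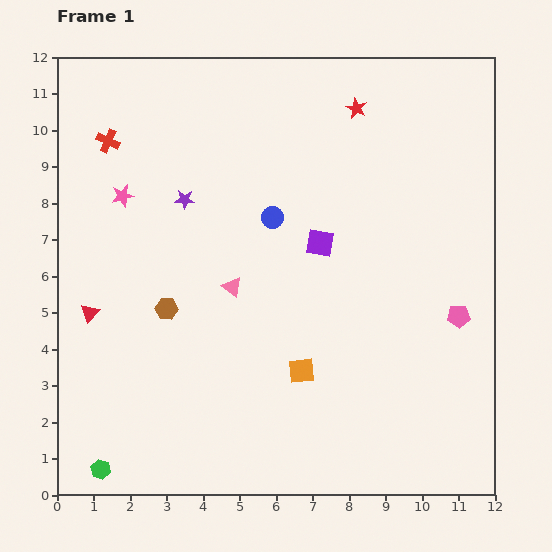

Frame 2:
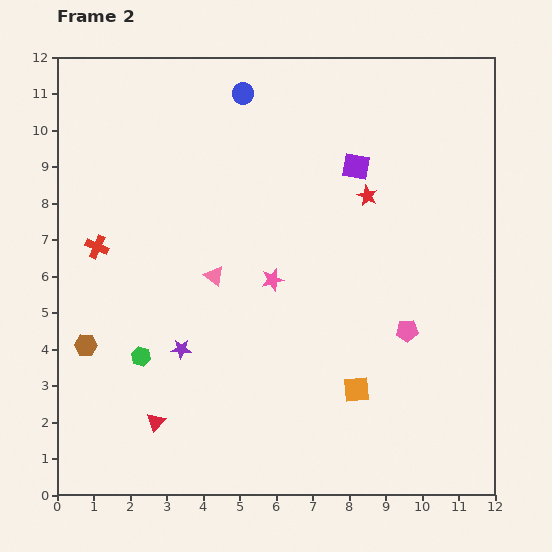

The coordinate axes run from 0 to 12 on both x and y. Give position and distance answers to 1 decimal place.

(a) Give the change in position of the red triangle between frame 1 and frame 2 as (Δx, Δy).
(1.8, -3.0)

The red triangle was at (0.9, 5.0) in frame 1 and (2.7, 2.0) in frame 2.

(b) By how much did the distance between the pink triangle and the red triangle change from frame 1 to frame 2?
+0.3

Distance in frame 1: 4.0. Distance in frame 2: 4.3.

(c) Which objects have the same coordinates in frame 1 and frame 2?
none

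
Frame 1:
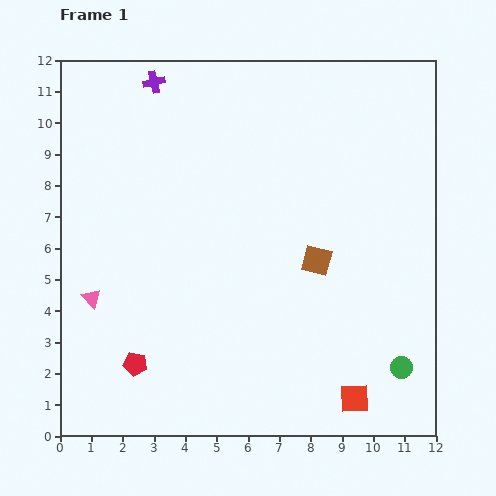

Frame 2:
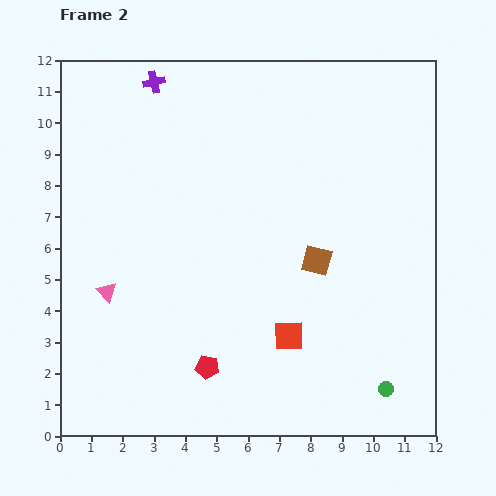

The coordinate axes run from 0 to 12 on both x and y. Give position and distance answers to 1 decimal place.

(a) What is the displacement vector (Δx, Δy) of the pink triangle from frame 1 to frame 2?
(0.5, 0.2)

The pink triangle was at (1.0, 4.4) in frame 1 and (1.5, 4.6) in frame 2.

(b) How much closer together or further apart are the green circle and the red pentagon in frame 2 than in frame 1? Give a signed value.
-2.8

Distance in frame 1: 8.5. Distance in frame 2: 5.7.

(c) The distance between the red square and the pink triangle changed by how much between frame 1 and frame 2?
-3.0

Distance in frame 1: 9.0. Distance in frame 2: 6.0.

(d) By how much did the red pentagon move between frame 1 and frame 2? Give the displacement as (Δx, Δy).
(2.3, -0.1)

The red pentagon was at (2.4, 2.3) in frame 1 and (4.7, 2.2) in frame 2.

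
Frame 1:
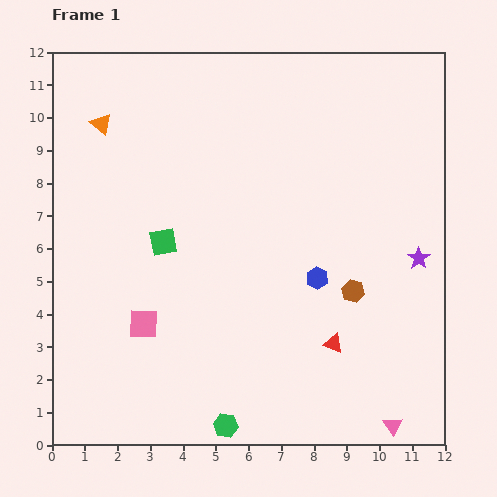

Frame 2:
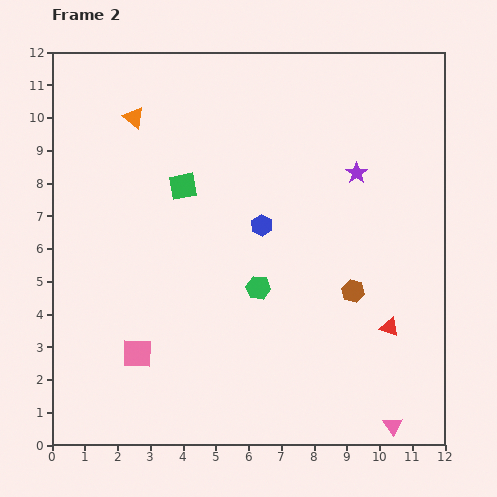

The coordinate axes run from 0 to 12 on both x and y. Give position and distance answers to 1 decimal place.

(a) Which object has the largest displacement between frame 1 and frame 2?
the green hexagon

(moved 4.3; next 3.2)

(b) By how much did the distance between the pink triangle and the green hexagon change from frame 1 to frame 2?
+0.8

Distance in frame 1: 5.1. Distance in frame 2: 5.9.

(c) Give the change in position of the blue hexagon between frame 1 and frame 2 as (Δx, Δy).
(-1.7, 1.6)

The blue hexagon was at (8.1, 5.1) in frame 1 and (6.4, 6.7) in frame 2.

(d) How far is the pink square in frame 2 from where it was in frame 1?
0.9

The pink square moved from (2.8, 3.7) to (2.6, 2.8), a distance of √(0.2² + 0.9²) ≈ 0.9.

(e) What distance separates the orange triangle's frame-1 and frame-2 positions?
1.0

The orange triangle moved from (1.5, 9.8) to (2.5, 10.0), a distance of √(1.0² + 0.2²) ≈ 1.0.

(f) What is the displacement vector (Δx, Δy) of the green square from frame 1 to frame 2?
(0.6, 1.7)

The green square was at (3.4, 6.2) in frame 1 and (4.0, 7.9) in frame 2.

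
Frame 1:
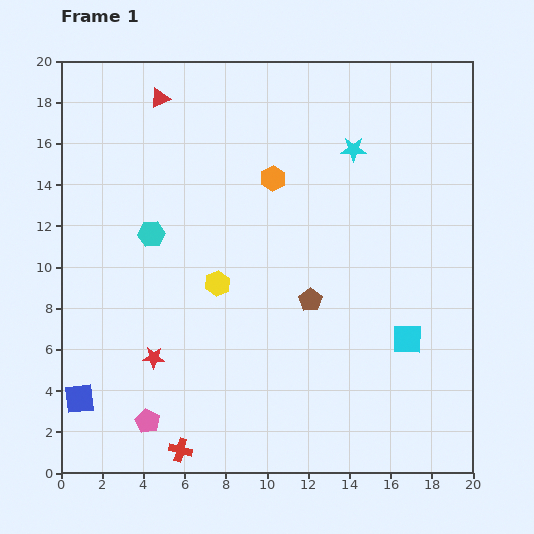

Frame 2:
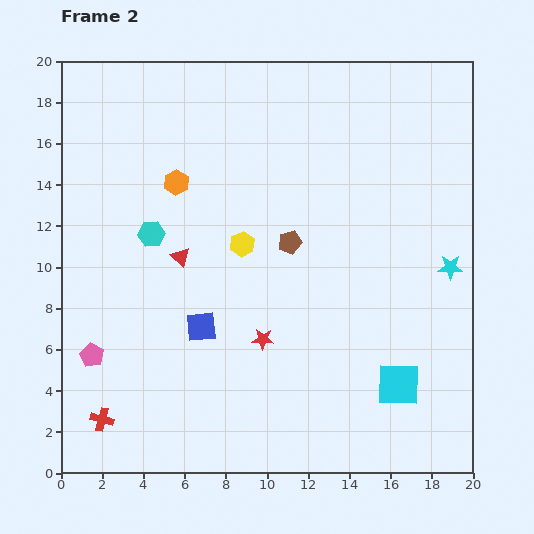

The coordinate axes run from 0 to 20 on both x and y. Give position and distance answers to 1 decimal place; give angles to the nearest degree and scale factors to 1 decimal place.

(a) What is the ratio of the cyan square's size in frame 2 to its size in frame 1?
1.5×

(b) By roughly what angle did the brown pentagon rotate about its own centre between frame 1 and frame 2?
21° clockwise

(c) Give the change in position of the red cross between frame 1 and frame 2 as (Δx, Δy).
(-3.8, 1.5)

The red cross was at (5.8, 1.1) in frame 1 and (2.0, 2.6) in frame 2.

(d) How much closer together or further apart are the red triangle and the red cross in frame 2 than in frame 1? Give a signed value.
-8.3

Distance in frame 1: 17.1. Distance in frame 2: 8.8.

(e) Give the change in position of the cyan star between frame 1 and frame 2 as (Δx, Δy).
(4.7, -5.7)

The cyan star was at (14.2, 15.7) in frame 1 and (18.9, 10.0) in frame 2.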